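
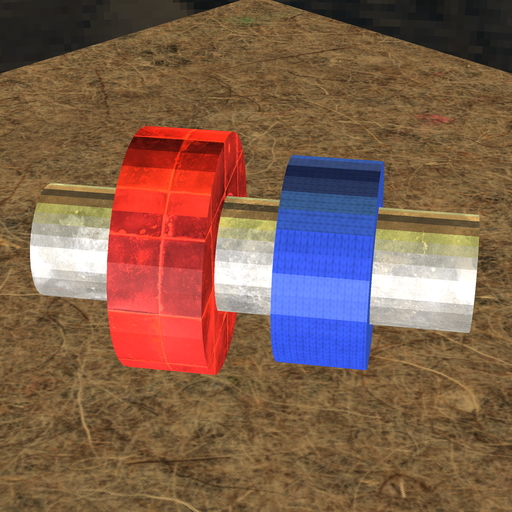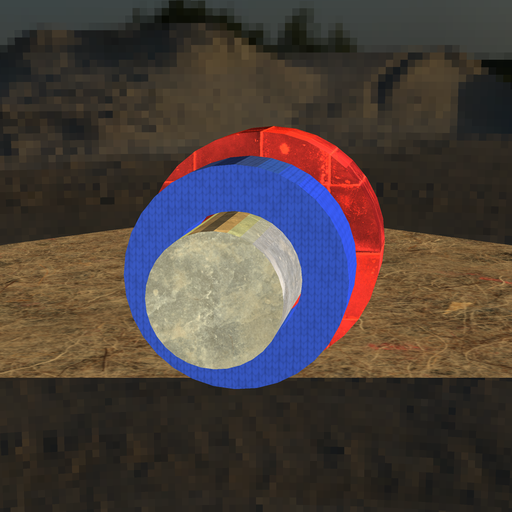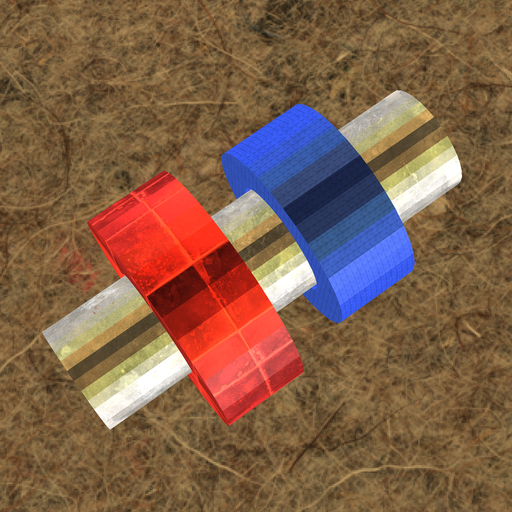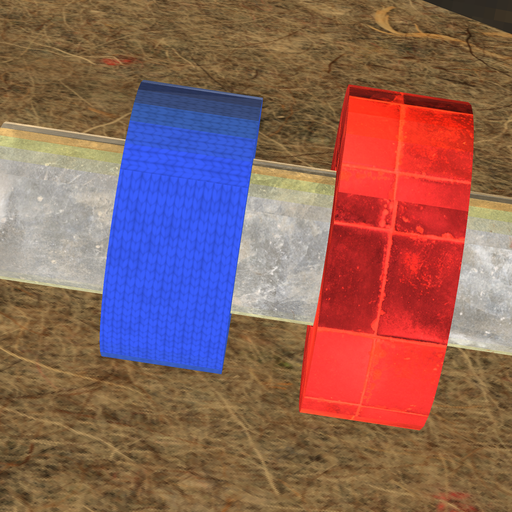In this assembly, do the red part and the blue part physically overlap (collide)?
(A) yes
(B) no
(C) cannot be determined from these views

(B) no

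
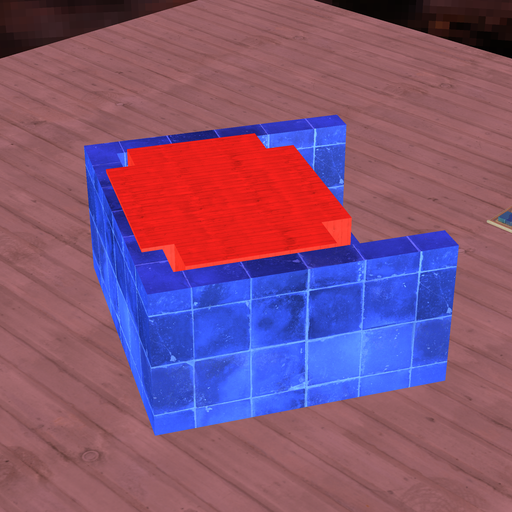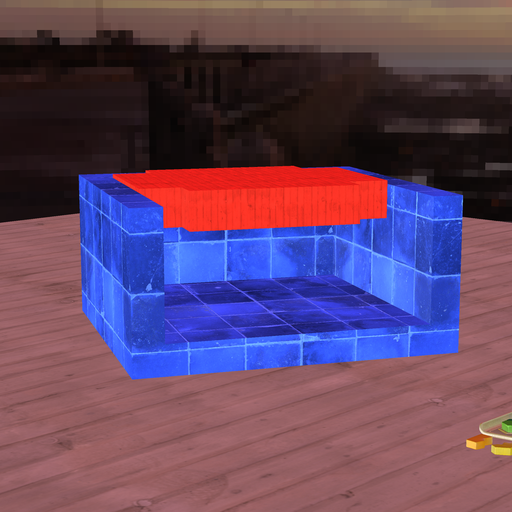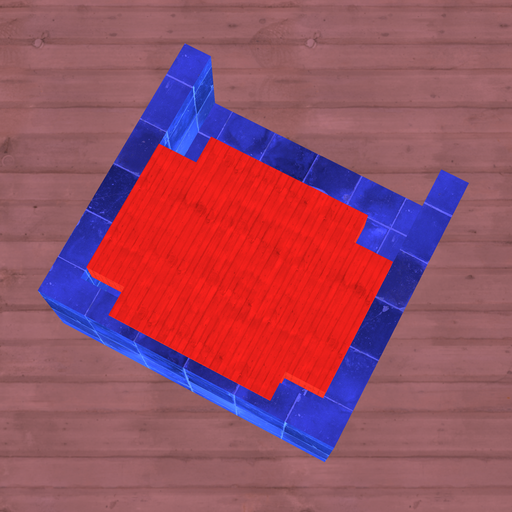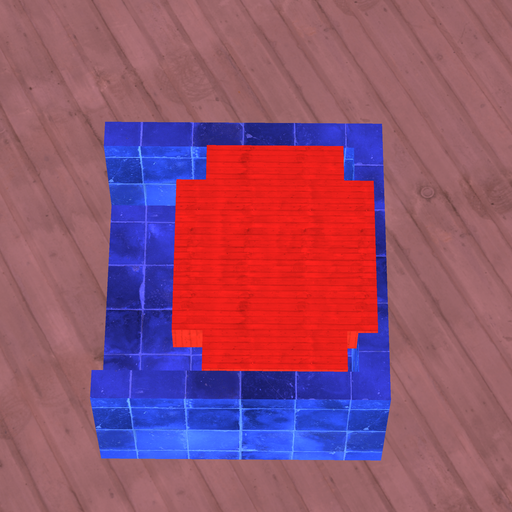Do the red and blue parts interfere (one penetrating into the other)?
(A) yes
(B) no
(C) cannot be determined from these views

(A) yes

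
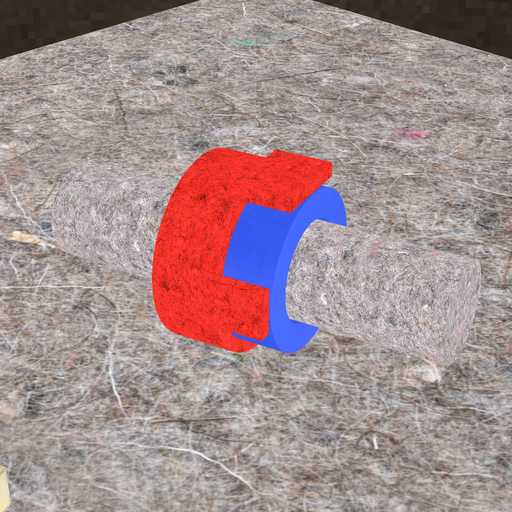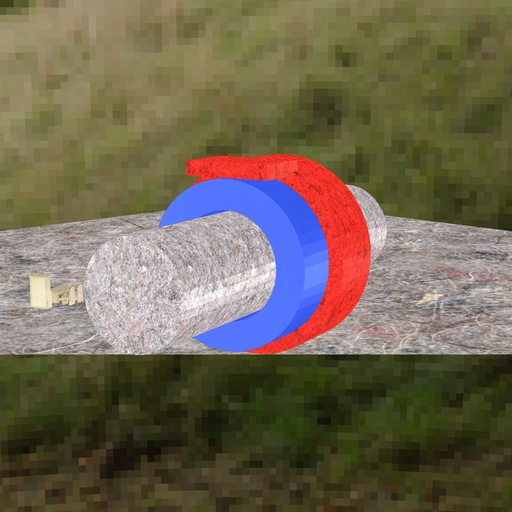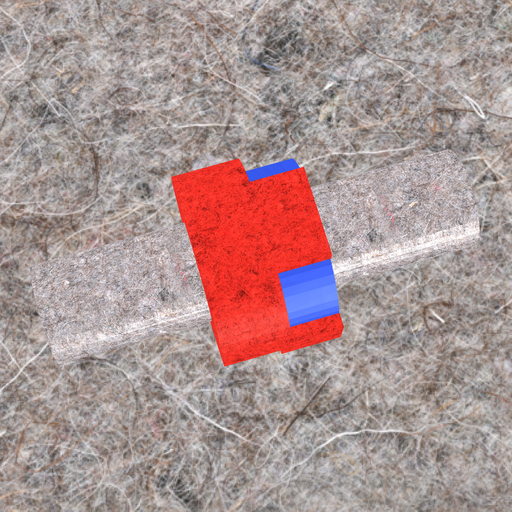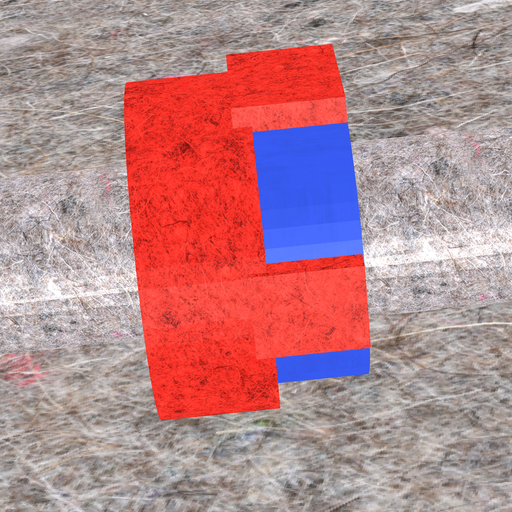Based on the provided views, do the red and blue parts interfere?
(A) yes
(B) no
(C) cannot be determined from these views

(A) yes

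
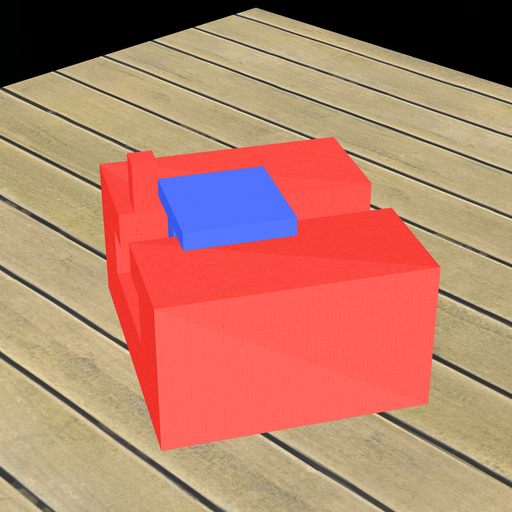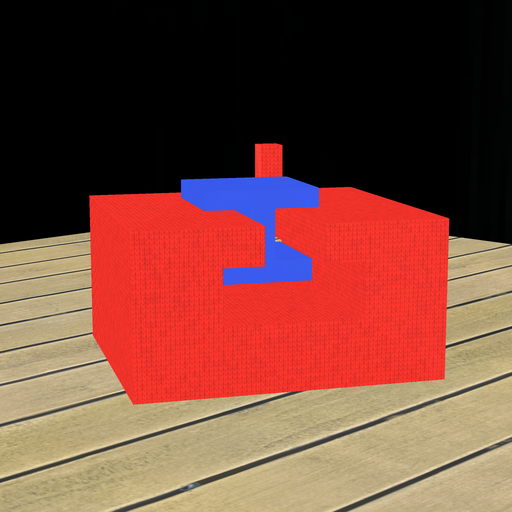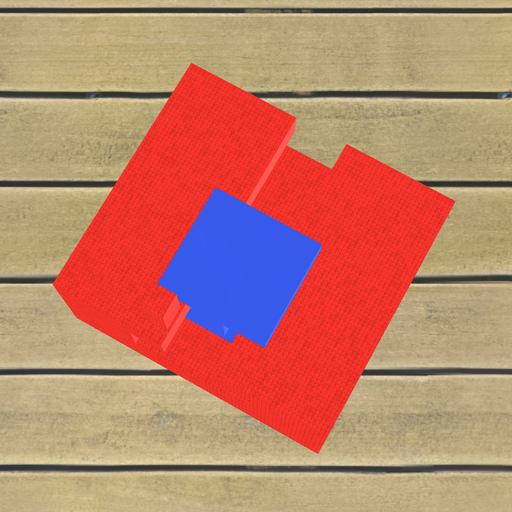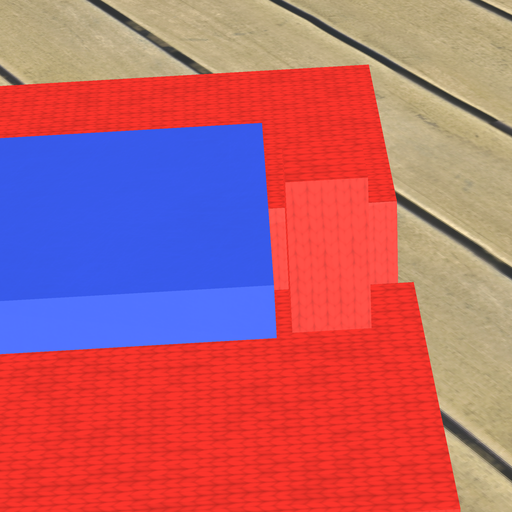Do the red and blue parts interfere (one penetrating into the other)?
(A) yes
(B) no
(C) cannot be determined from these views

(B) no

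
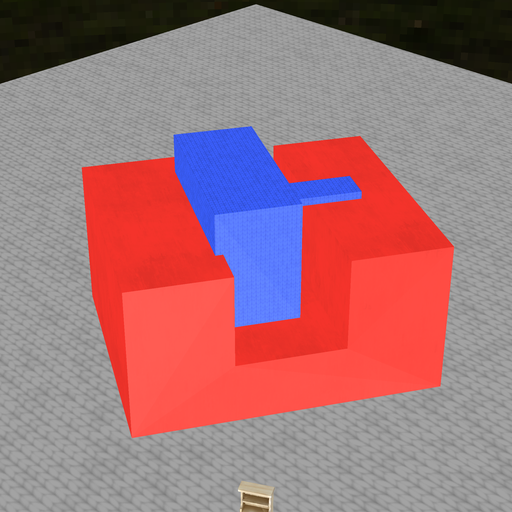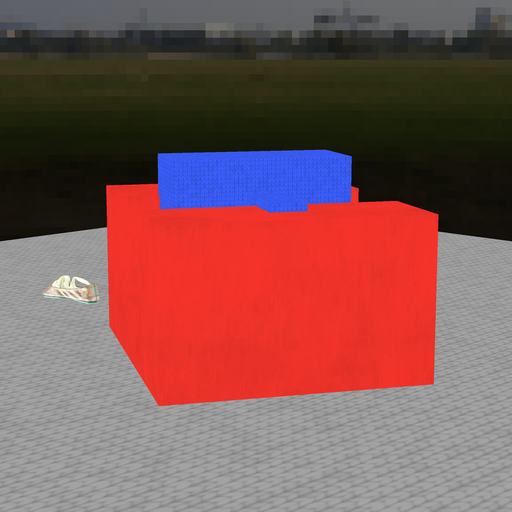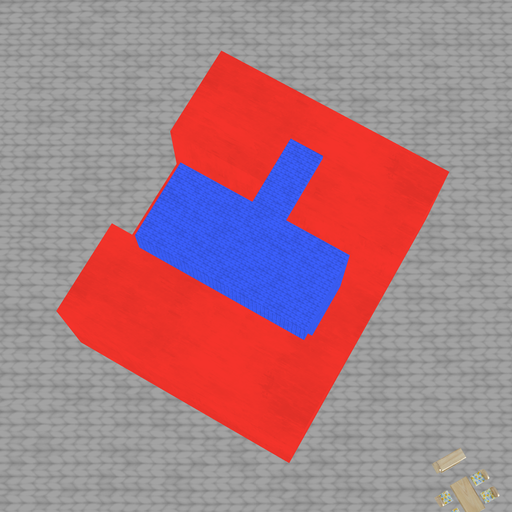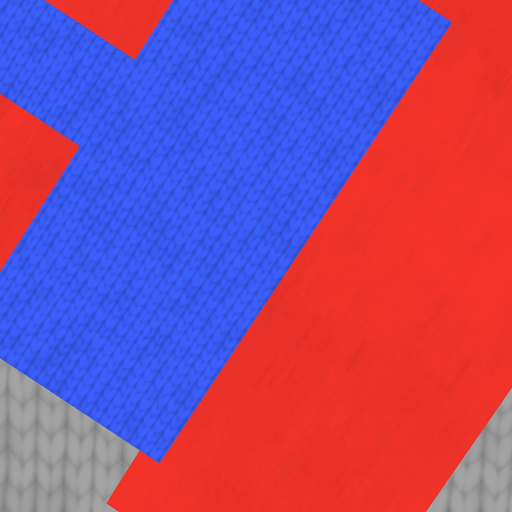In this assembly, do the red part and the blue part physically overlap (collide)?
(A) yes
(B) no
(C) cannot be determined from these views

(A) yes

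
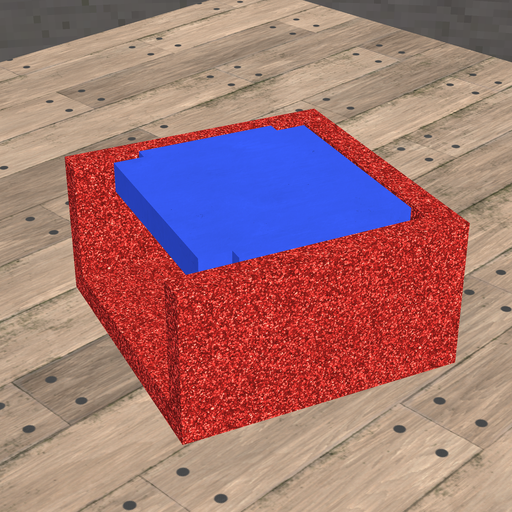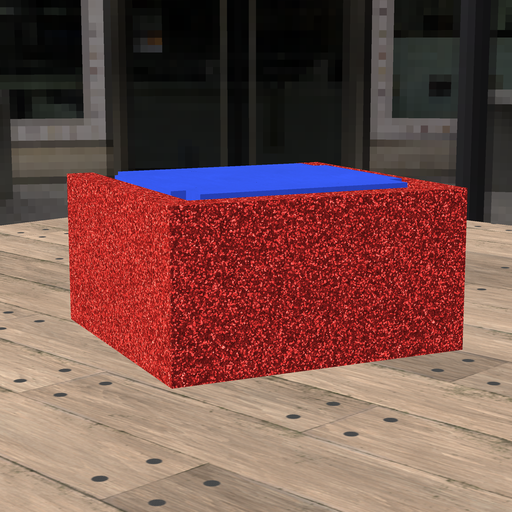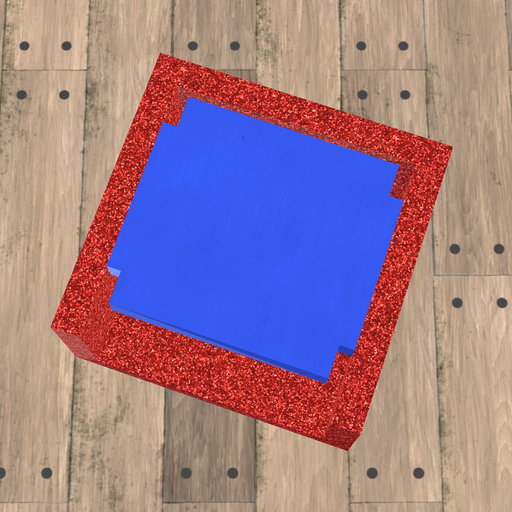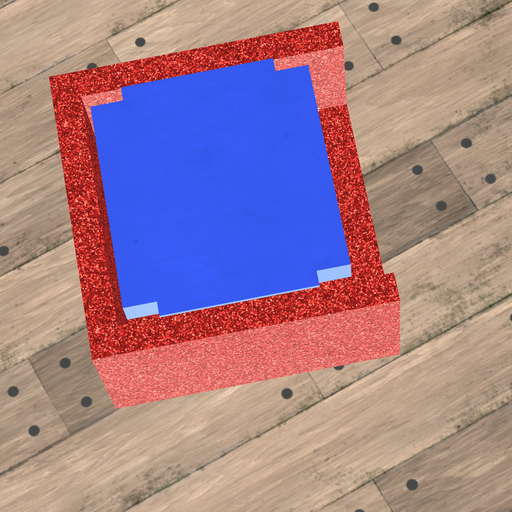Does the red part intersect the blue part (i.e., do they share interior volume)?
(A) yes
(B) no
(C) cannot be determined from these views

(B) no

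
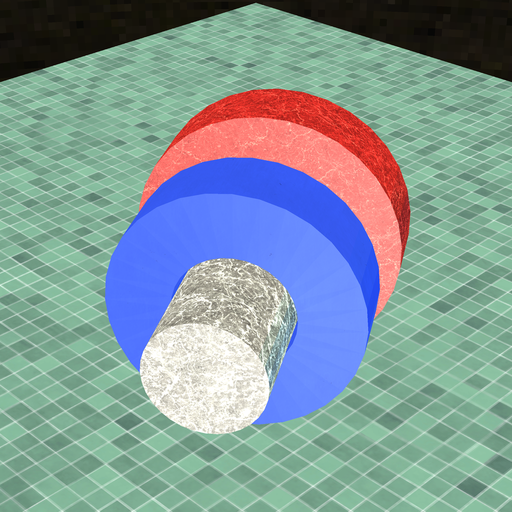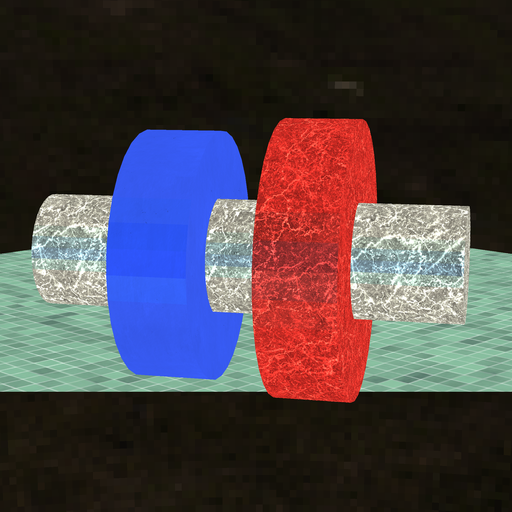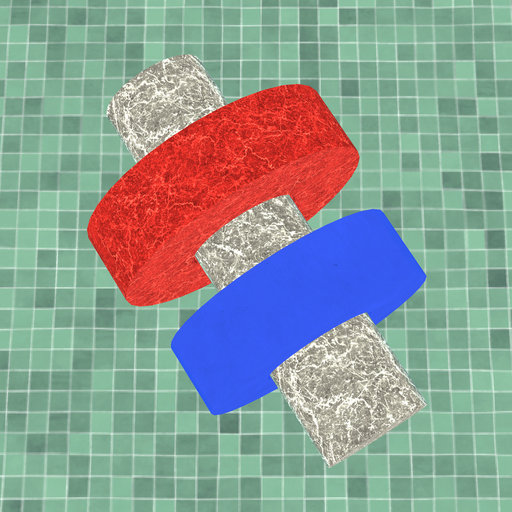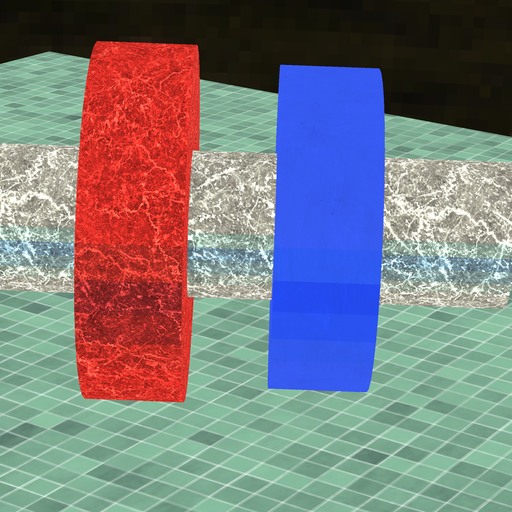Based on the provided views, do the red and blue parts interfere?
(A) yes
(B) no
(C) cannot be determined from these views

(B) no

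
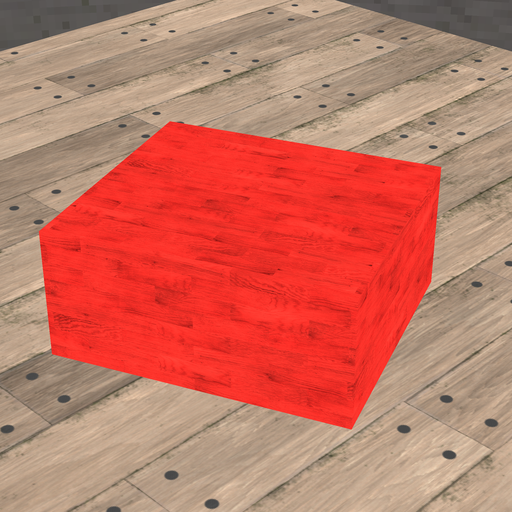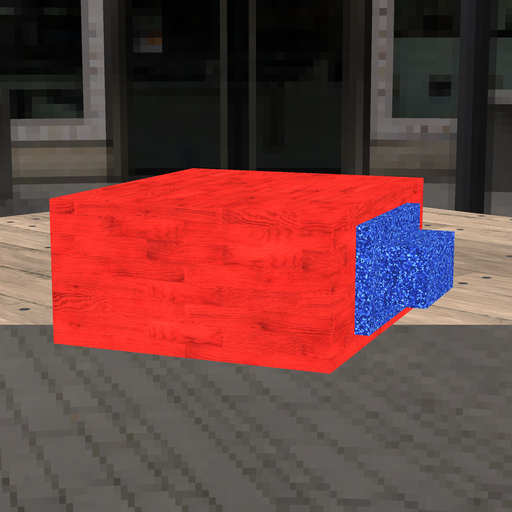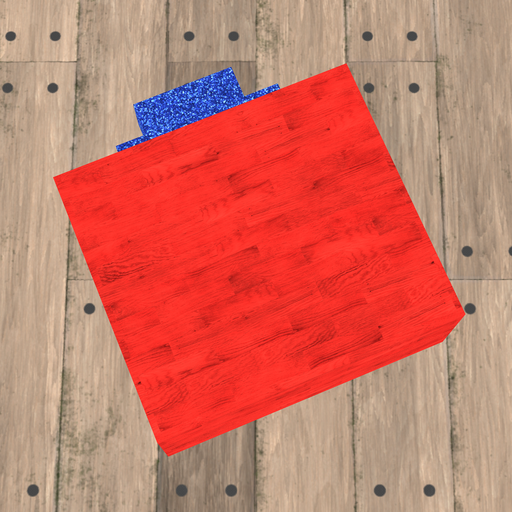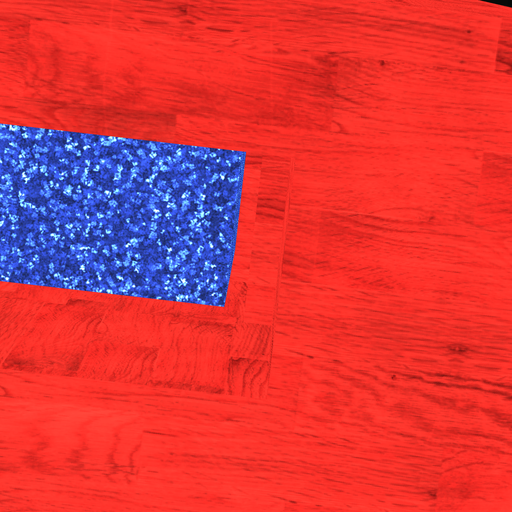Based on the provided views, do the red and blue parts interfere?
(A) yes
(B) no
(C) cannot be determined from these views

(B) no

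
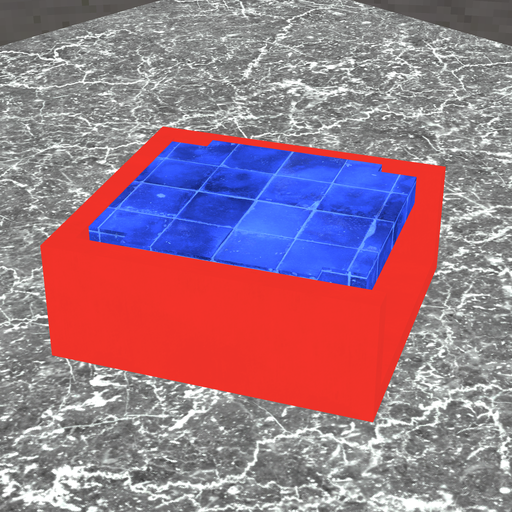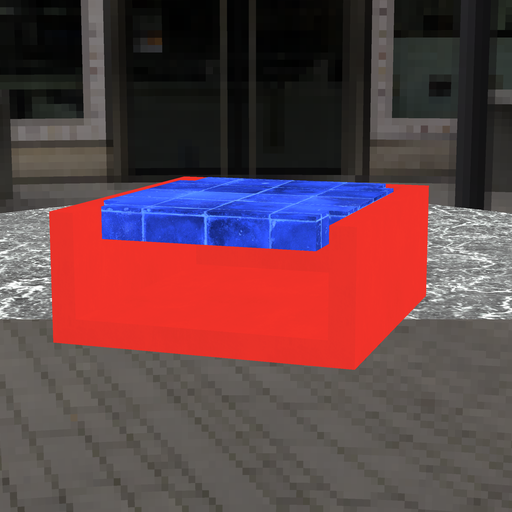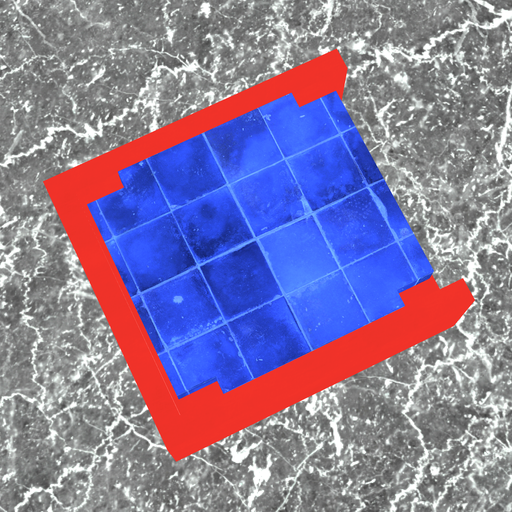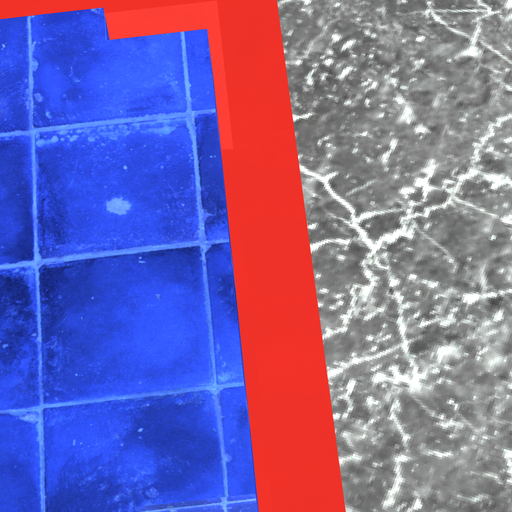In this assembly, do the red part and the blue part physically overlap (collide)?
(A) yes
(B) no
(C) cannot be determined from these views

(B) no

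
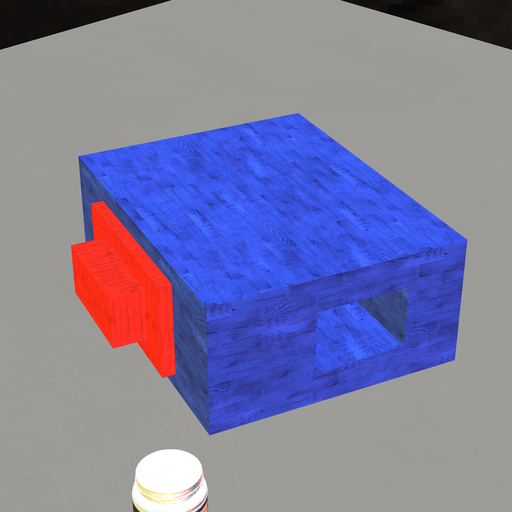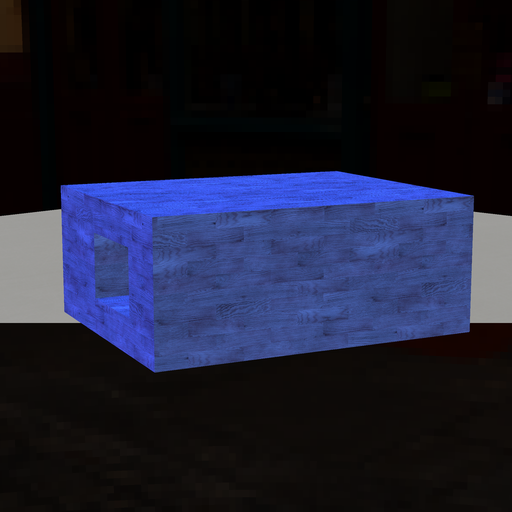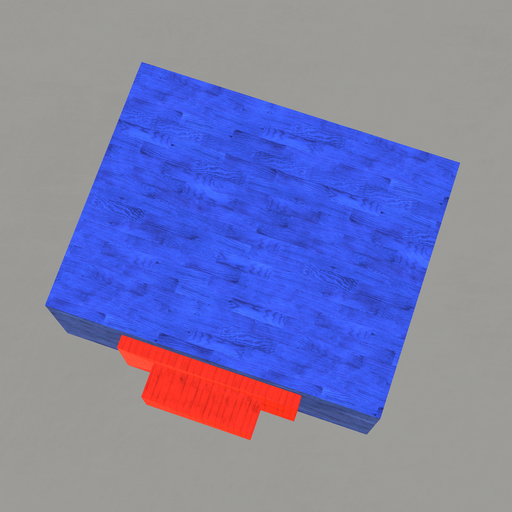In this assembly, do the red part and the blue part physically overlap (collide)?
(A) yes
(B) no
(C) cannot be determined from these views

(C) cannot be determined from these views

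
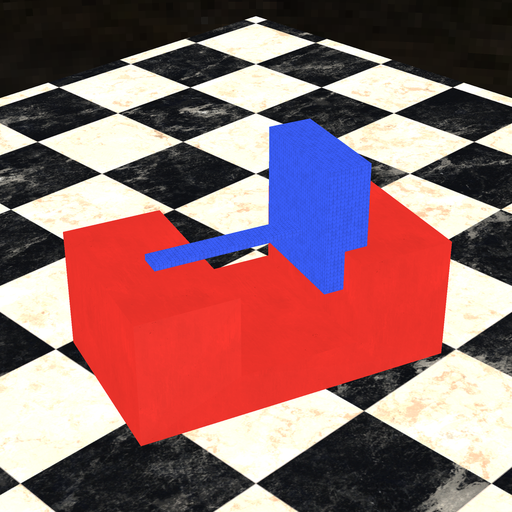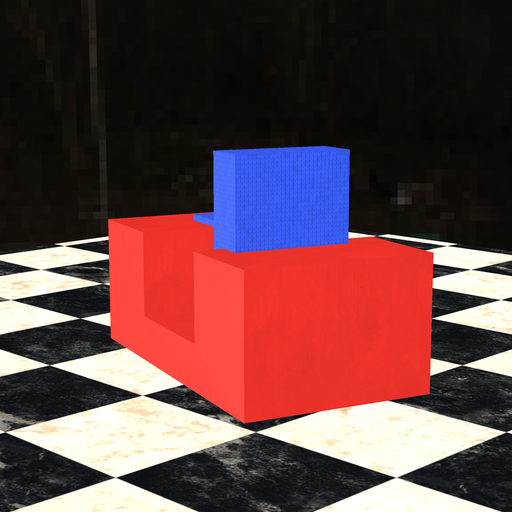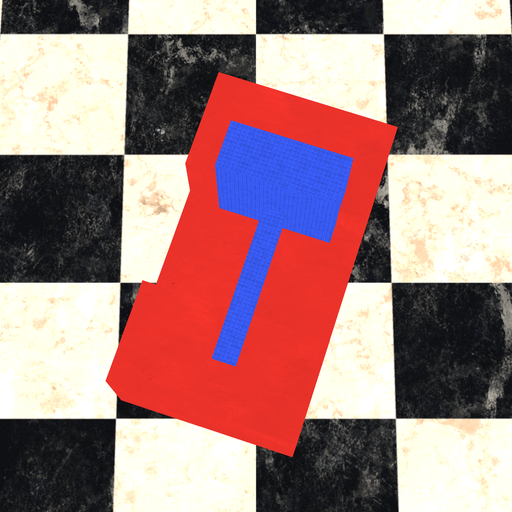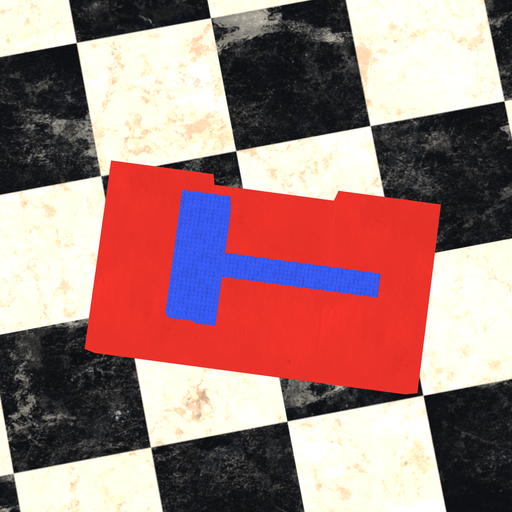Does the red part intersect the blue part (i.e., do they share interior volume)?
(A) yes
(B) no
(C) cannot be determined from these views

(A) yes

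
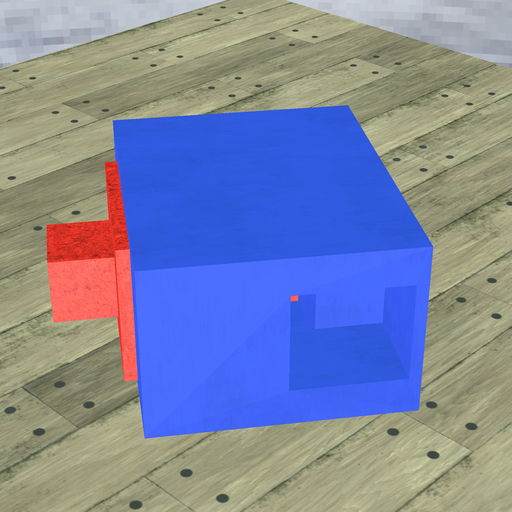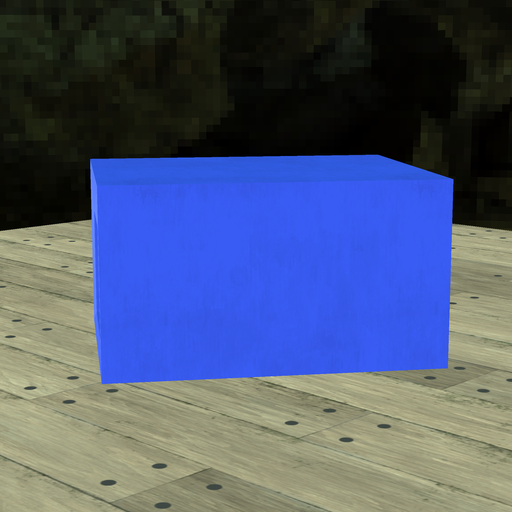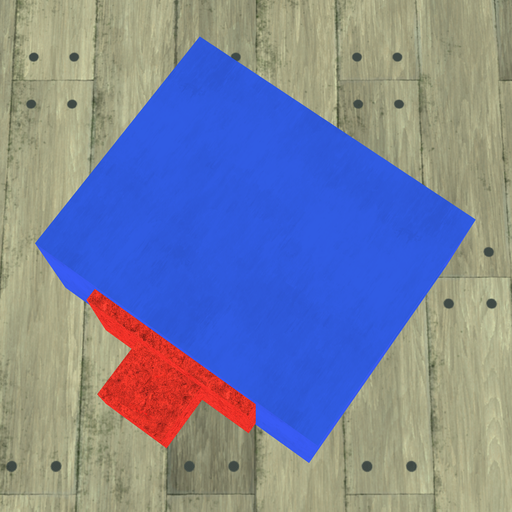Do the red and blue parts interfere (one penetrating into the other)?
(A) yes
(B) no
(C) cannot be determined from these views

(C) cannot be determined from these views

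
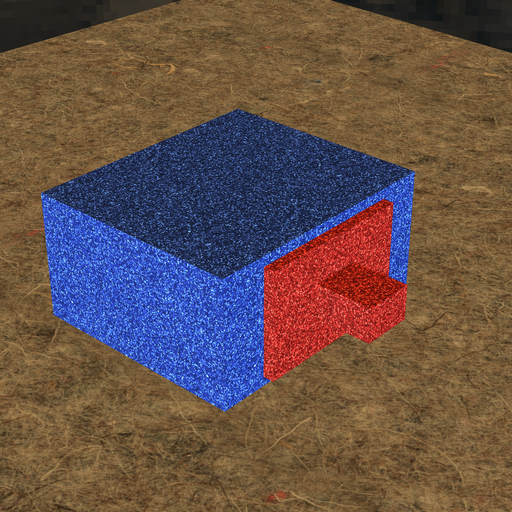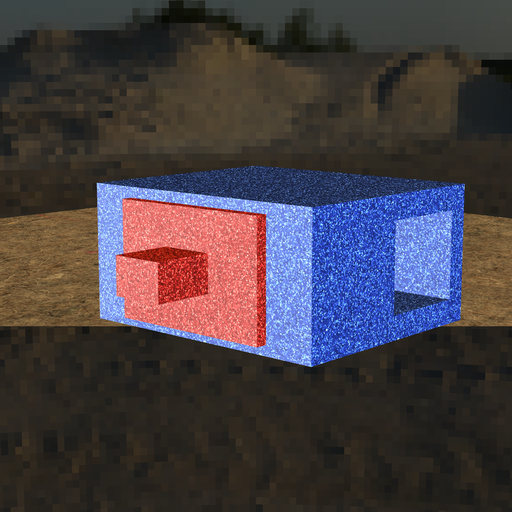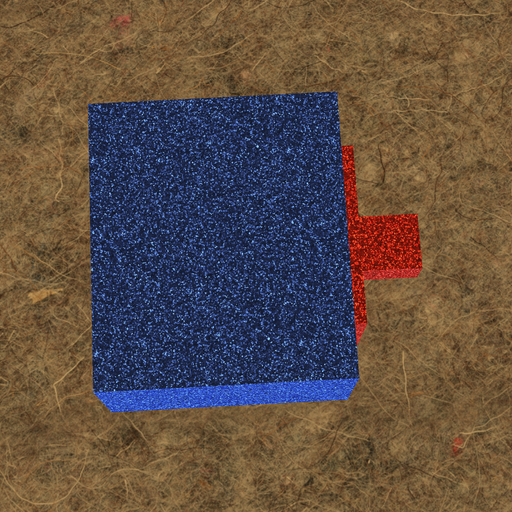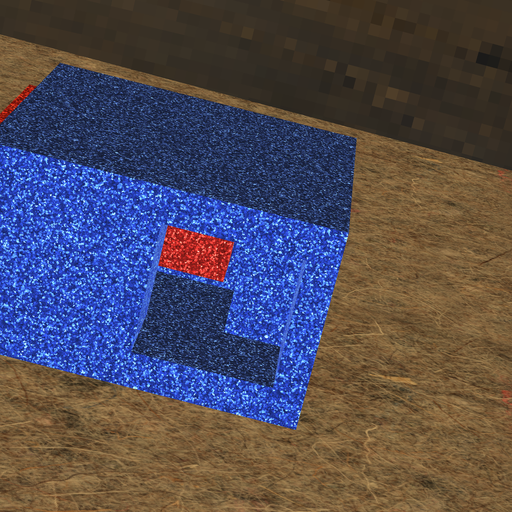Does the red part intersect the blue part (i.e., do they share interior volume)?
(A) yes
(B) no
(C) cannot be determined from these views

(B) no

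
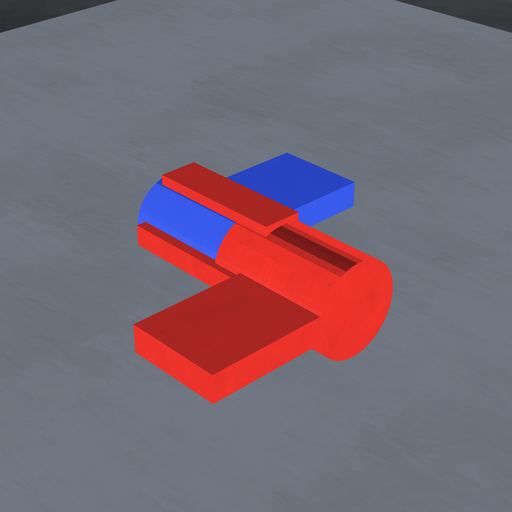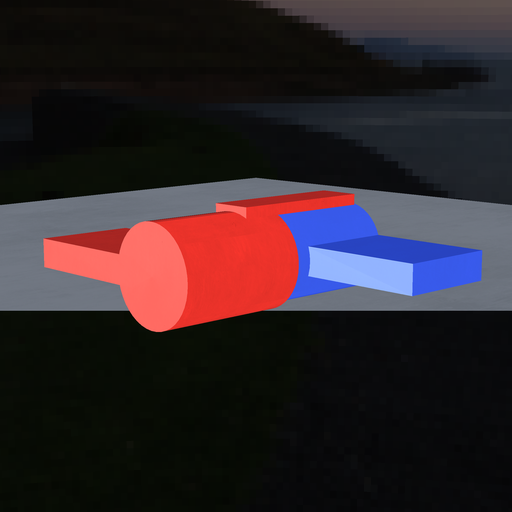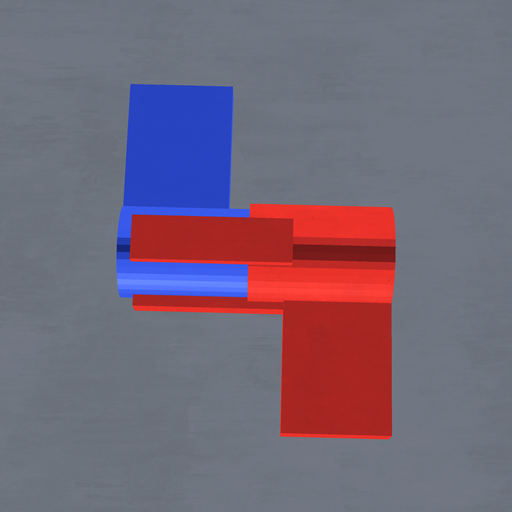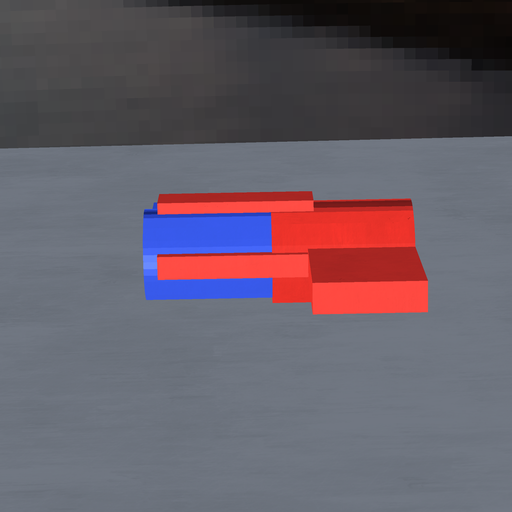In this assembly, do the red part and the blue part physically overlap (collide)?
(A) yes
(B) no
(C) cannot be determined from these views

(A) yes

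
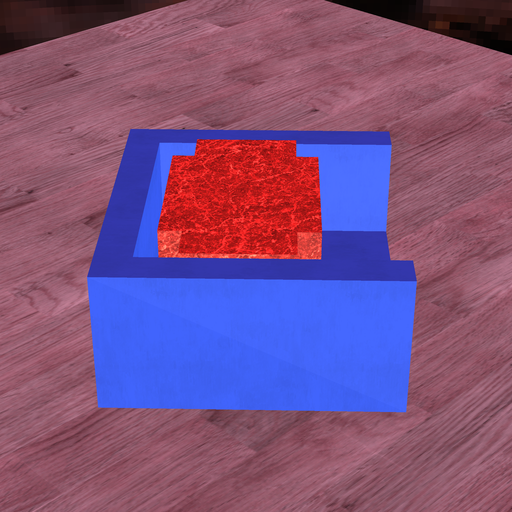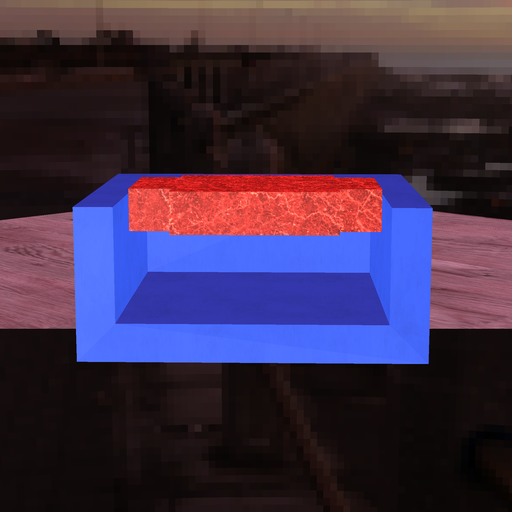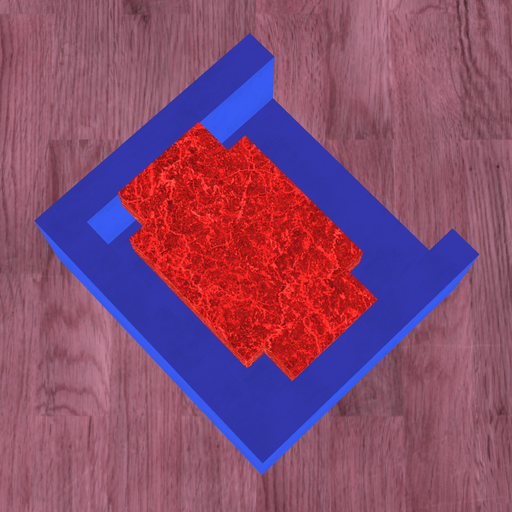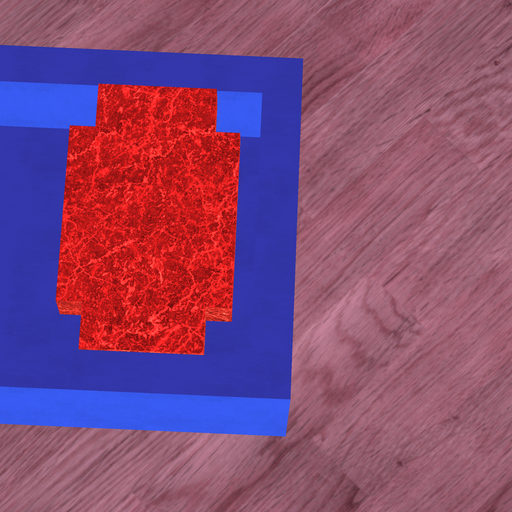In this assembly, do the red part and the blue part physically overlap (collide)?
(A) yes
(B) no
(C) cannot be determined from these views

(B) no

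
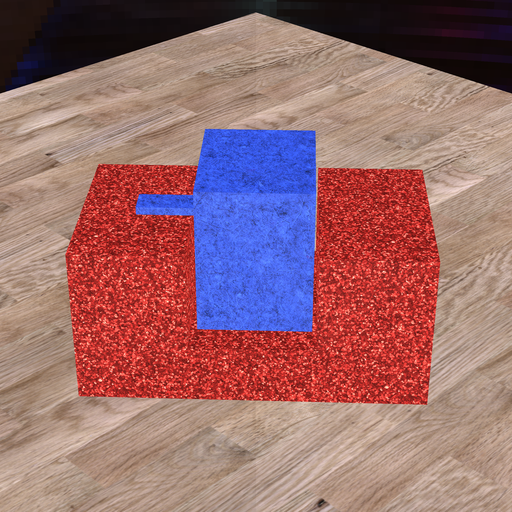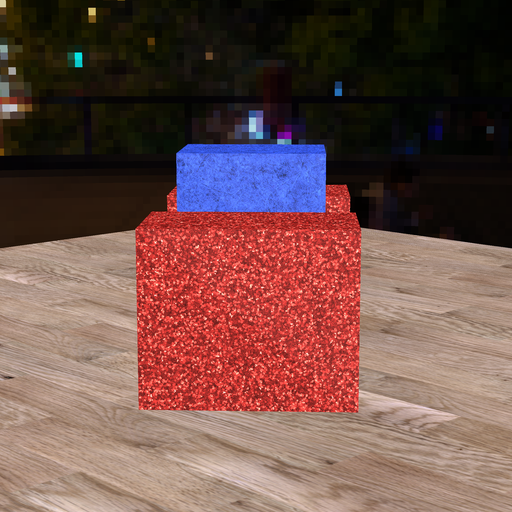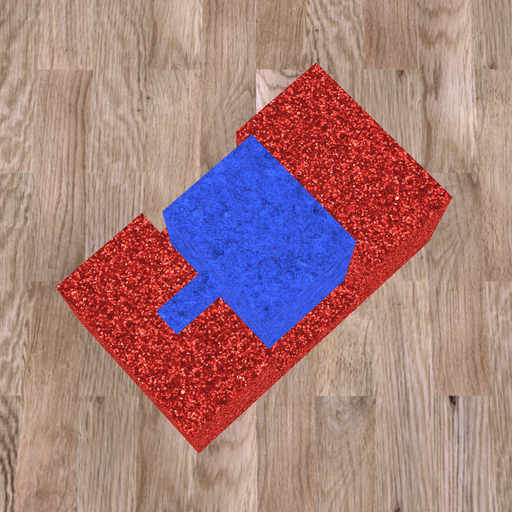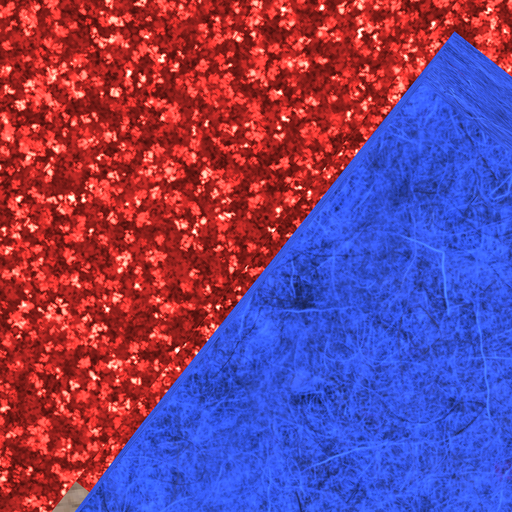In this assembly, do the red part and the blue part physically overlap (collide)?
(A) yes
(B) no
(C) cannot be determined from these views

(B) no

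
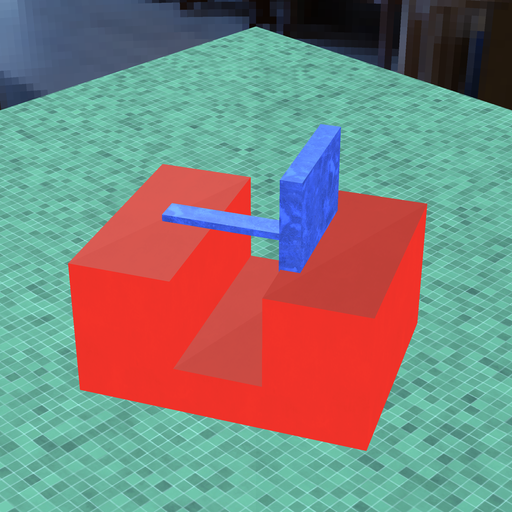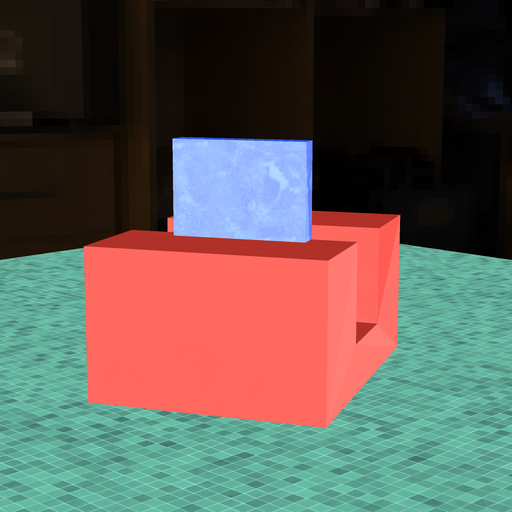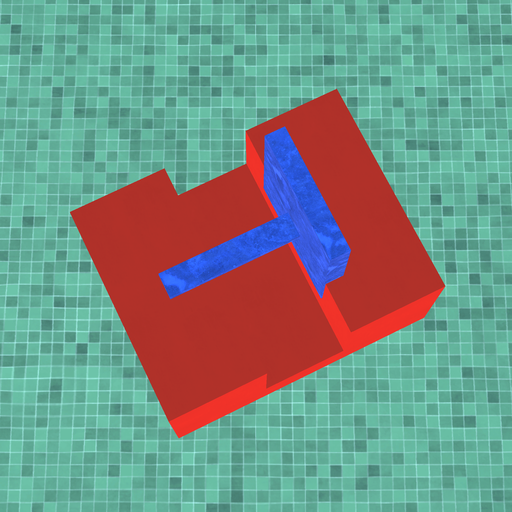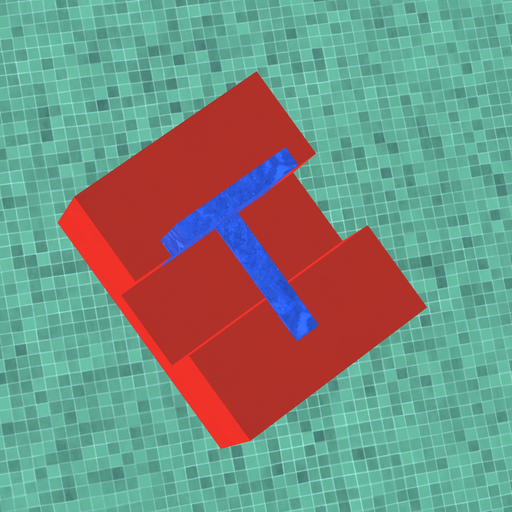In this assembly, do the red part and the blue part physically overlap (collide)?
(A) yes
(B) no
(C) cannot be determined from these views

(A) yes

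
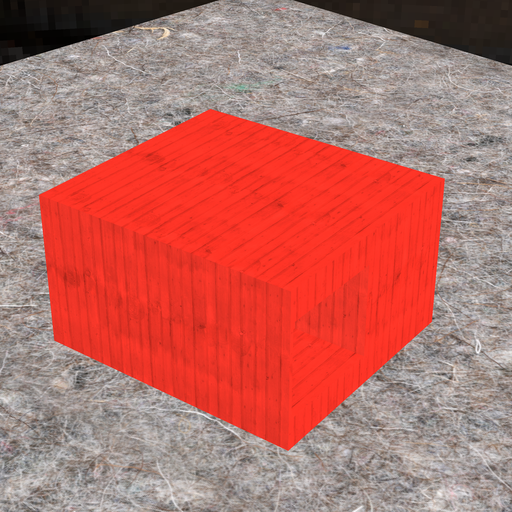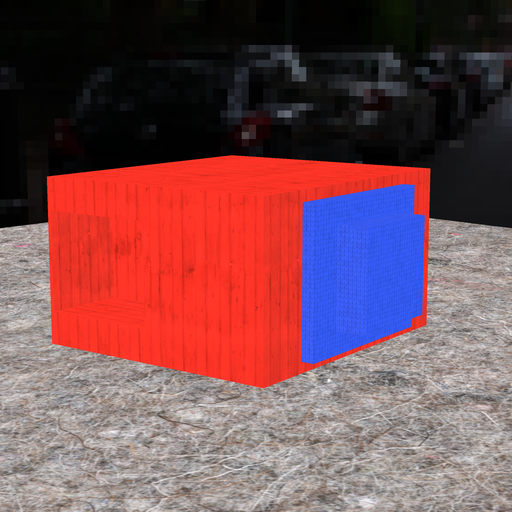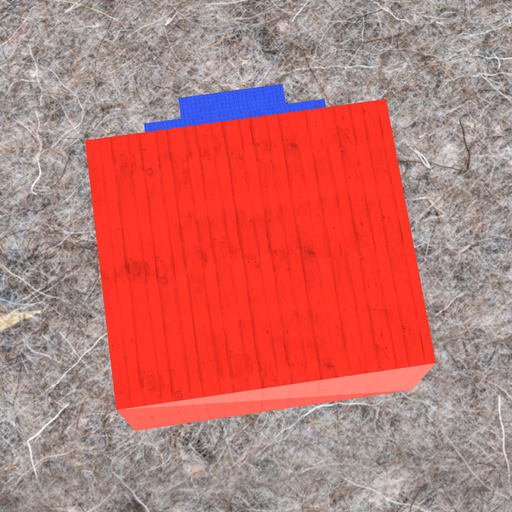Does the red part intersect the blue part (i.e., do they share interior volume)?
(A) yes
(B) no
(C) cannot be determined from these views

(C) cannot be determined from these views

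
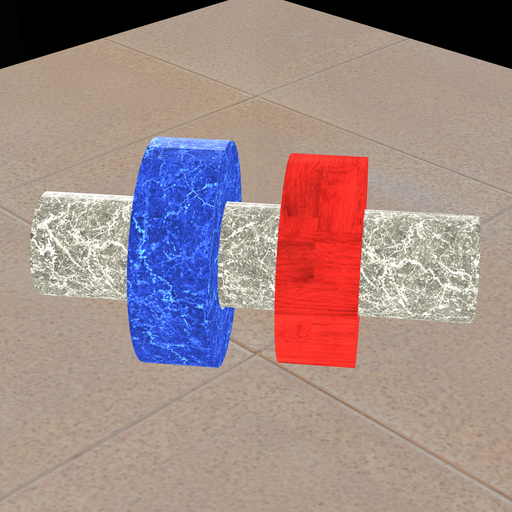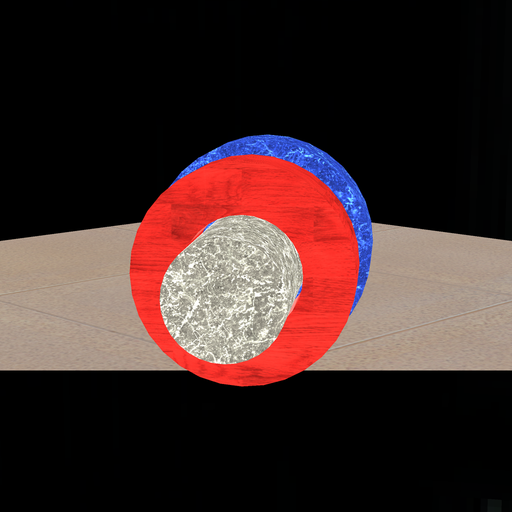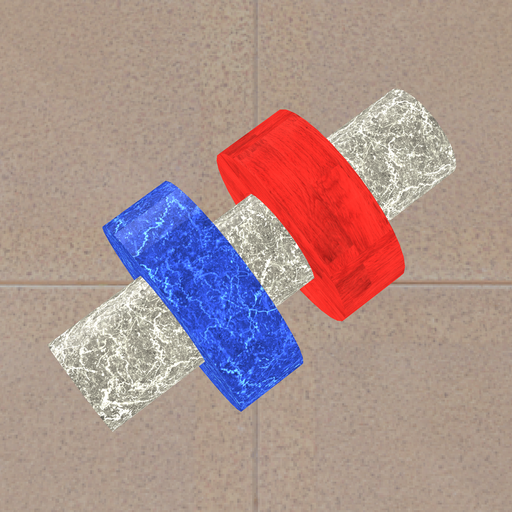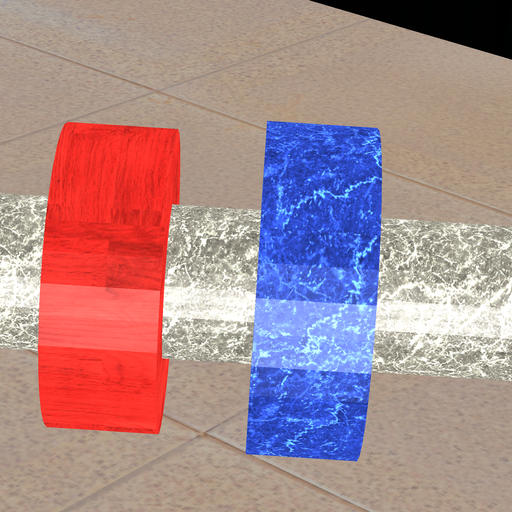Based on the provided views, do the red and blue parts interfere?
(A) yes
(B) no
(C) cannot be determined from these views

(B) no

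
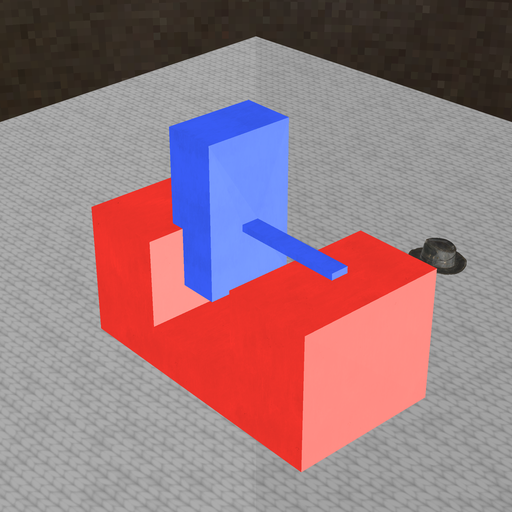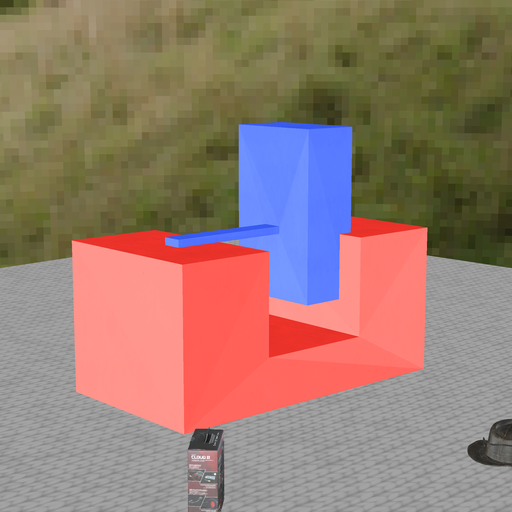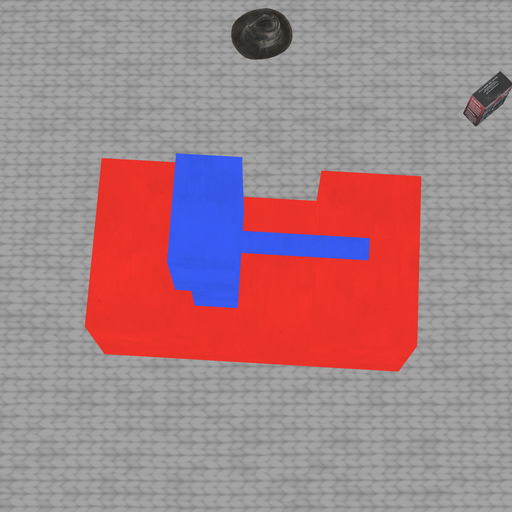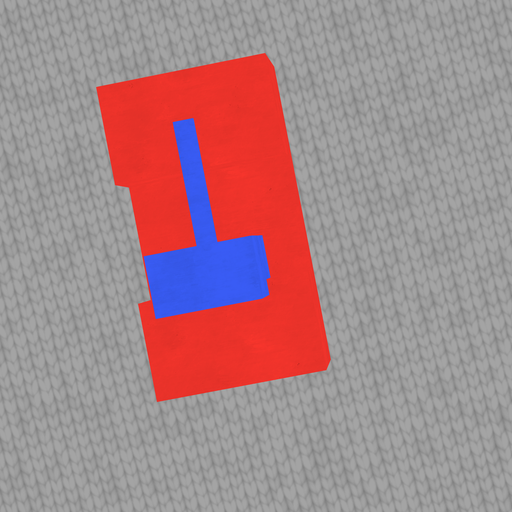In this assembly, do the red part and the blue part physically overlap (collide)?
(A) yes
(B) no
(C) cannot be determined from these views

(A) yes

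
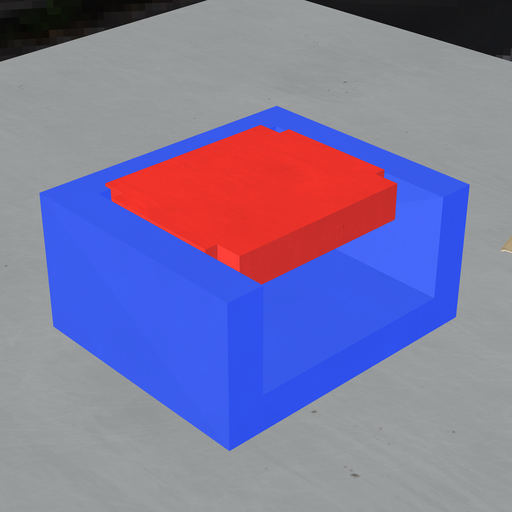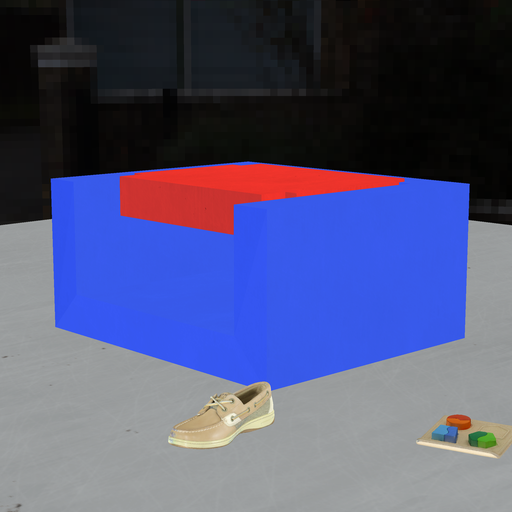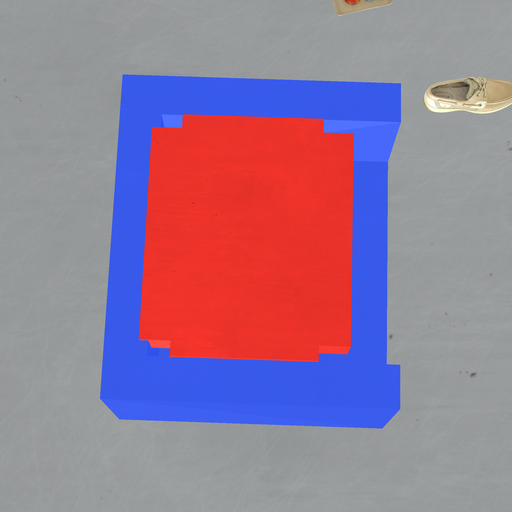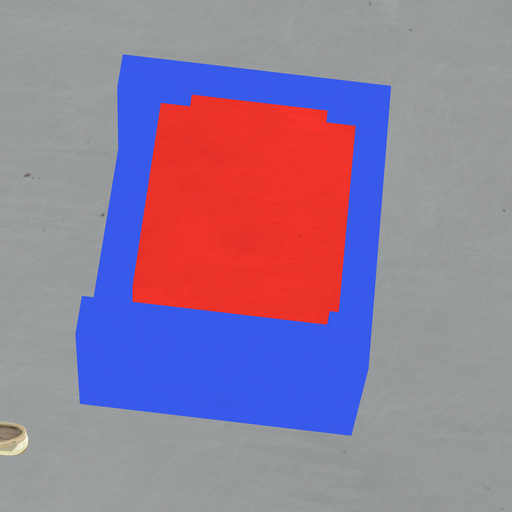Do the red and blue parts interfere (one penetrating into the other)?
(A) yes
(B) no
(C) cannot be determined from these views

(A) yes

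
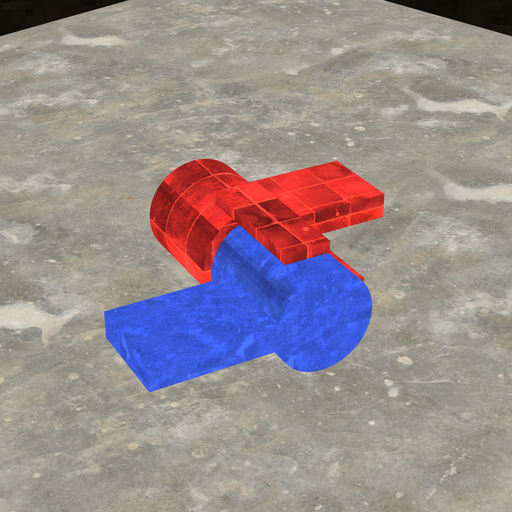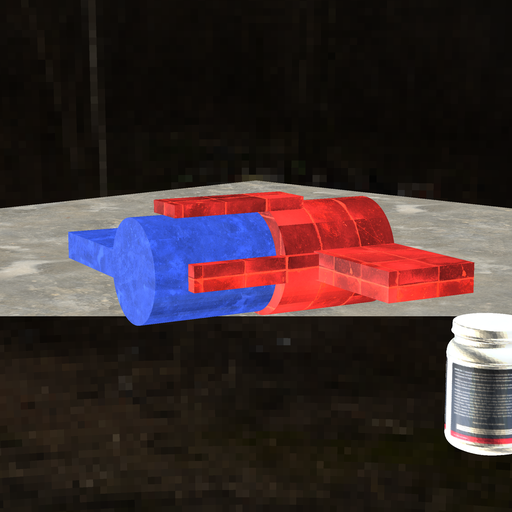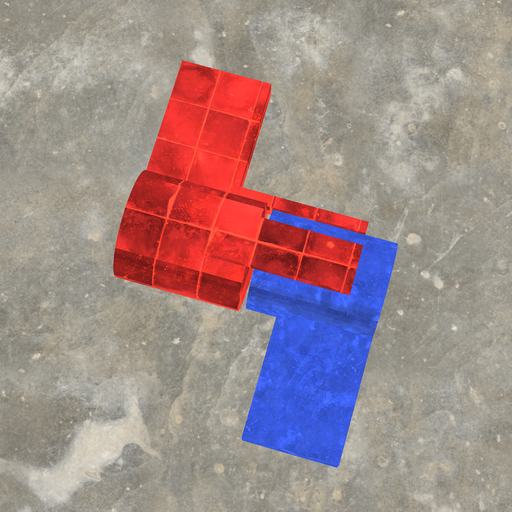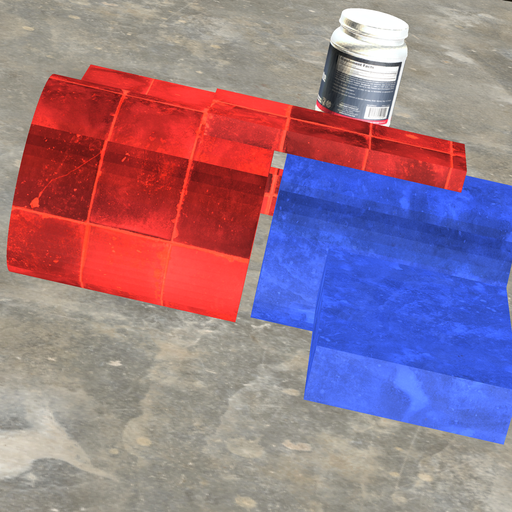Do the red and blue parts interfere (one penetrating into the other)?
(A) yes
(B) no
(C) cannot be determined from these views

(B) no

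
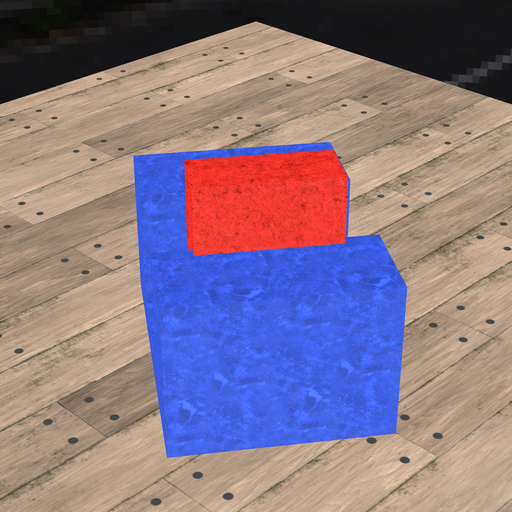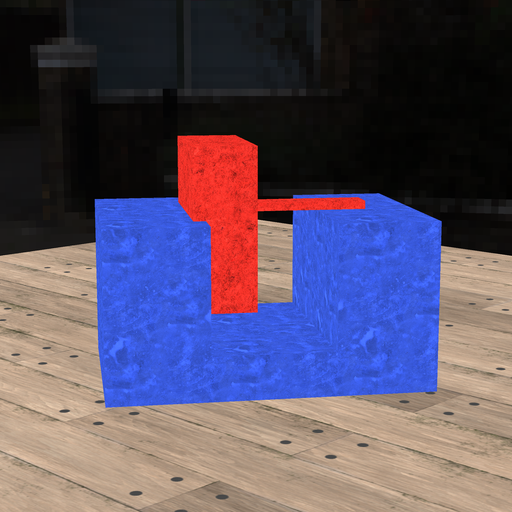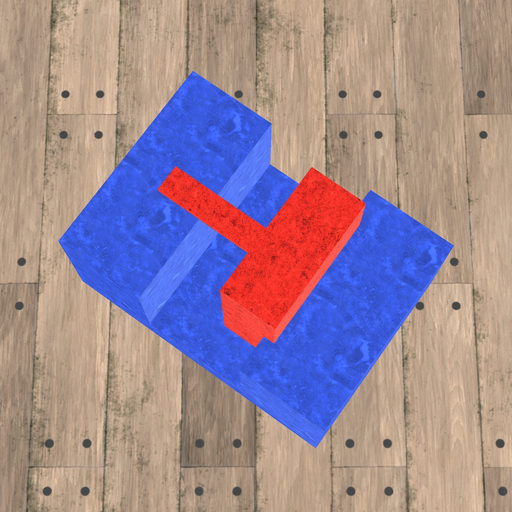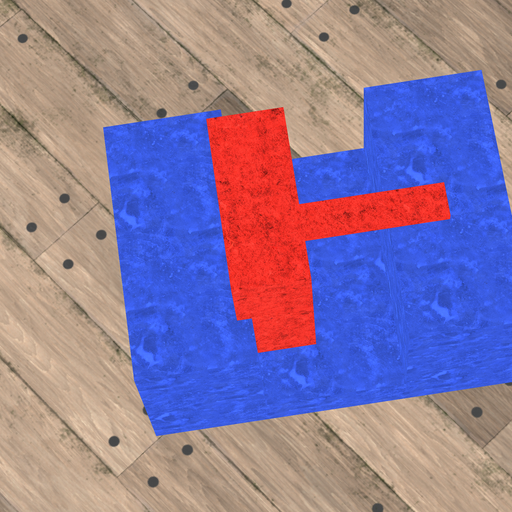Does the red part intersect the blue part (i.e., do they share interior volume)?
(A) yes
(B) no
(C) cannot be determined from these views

(A) yes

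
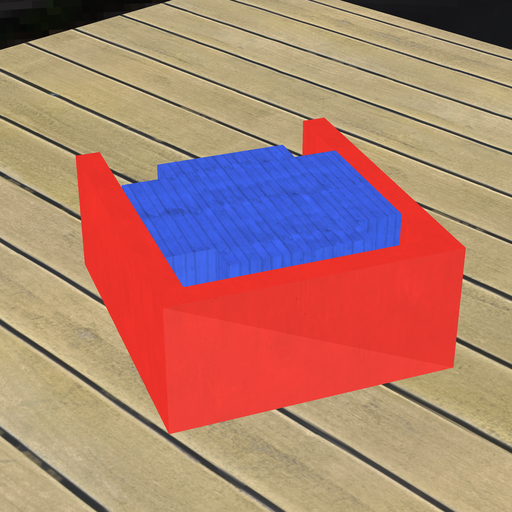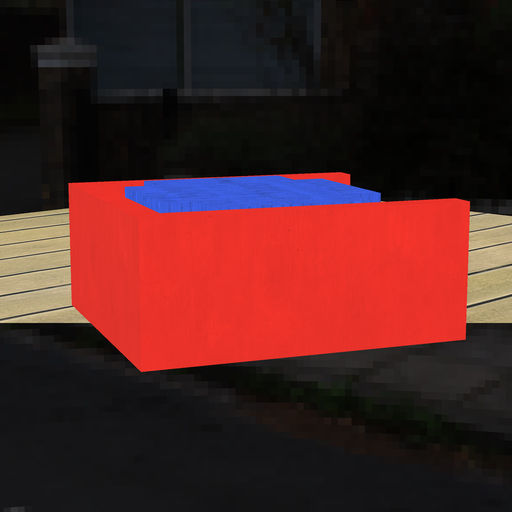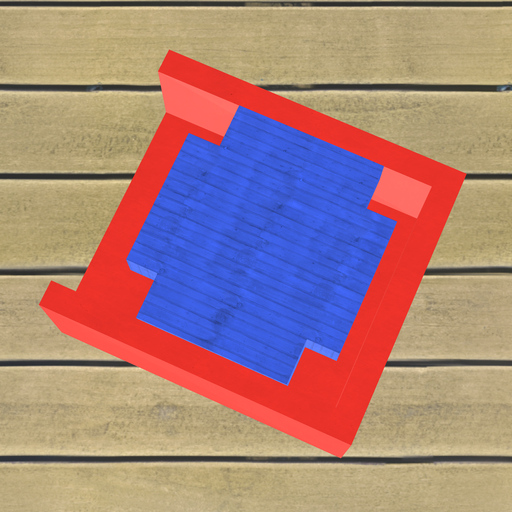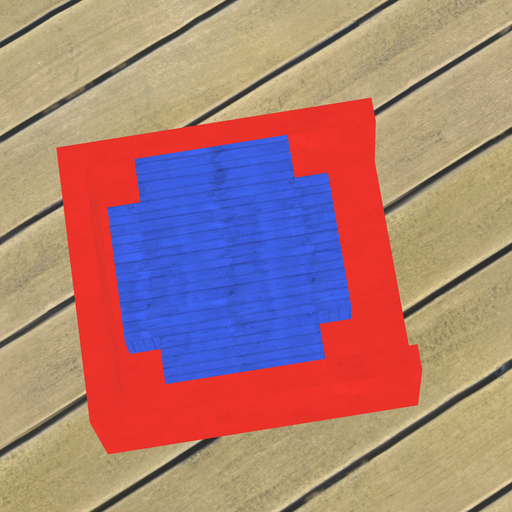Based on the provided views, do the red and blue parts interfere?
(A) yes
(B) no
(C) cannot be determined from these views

(B) no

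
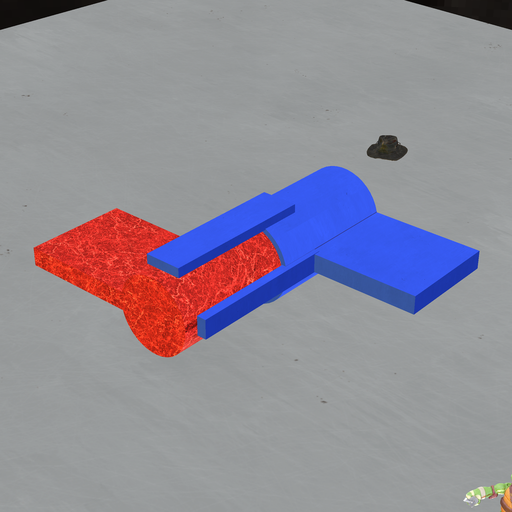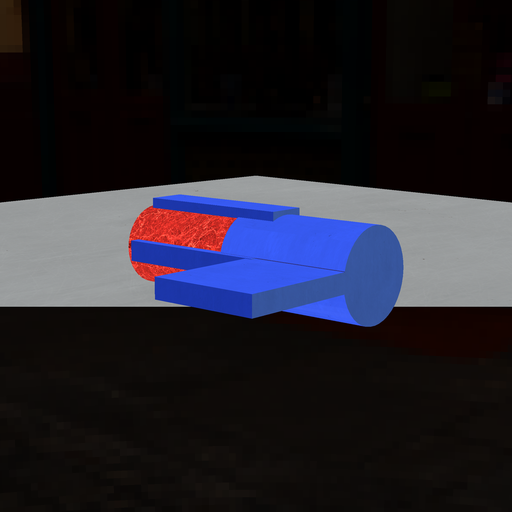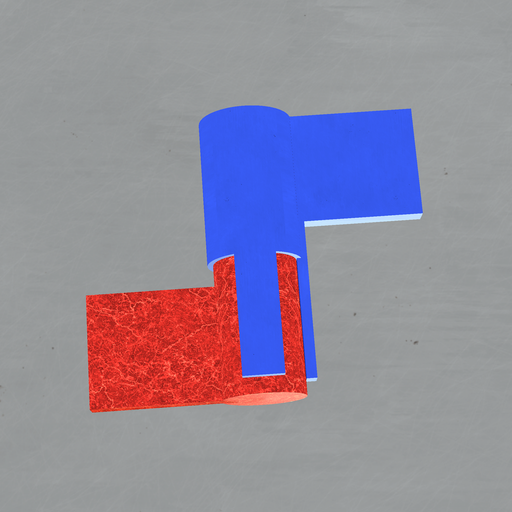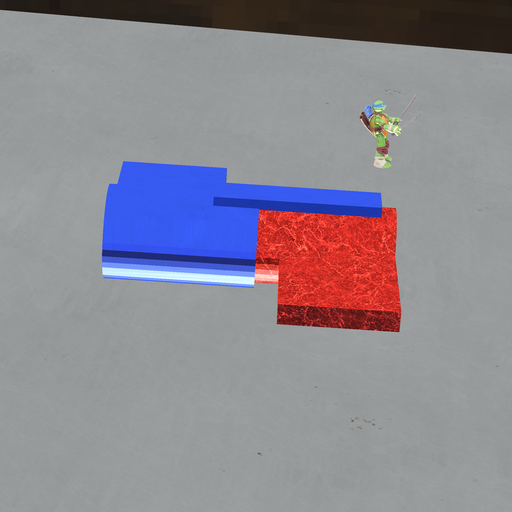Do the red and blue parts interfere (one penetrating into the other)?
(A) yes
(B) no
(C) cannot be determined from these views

(A) yes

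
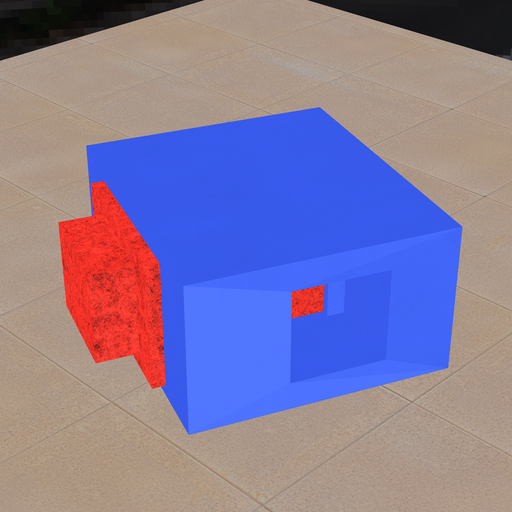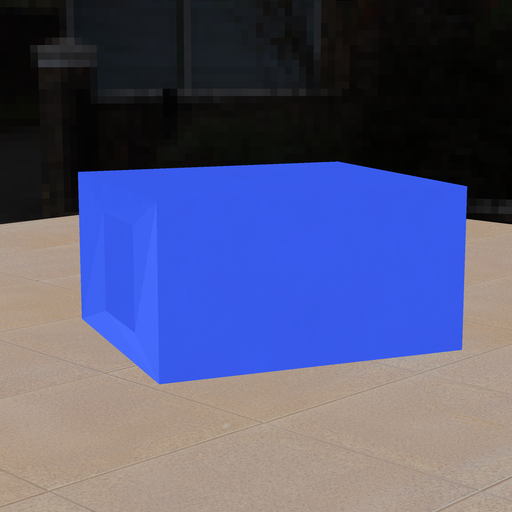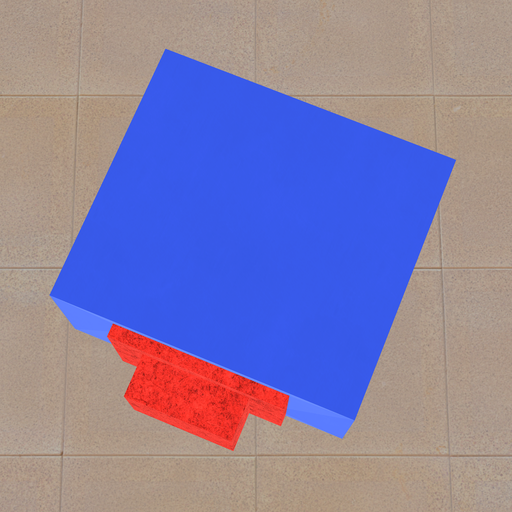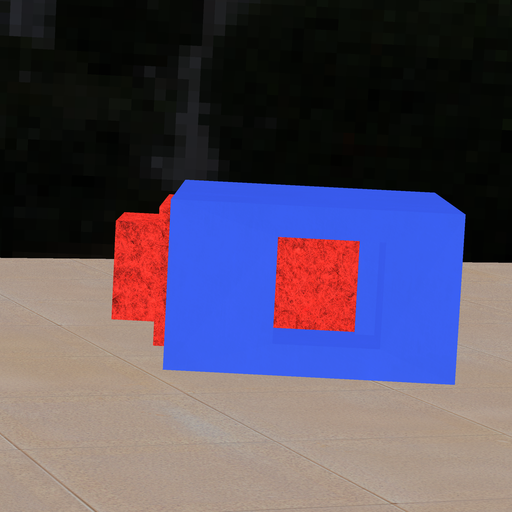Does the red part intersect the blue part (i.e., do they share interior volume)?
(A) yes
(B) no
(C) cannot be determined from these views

(A) yes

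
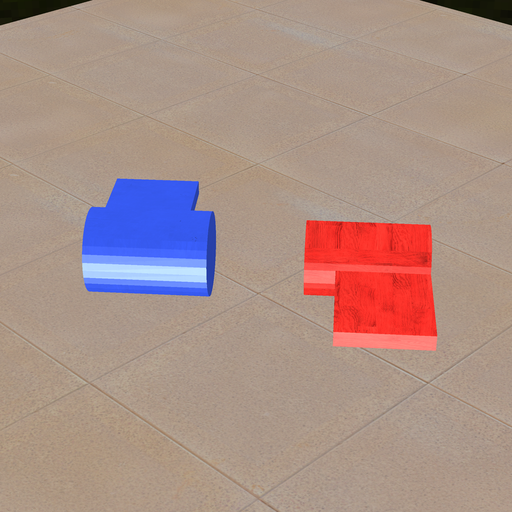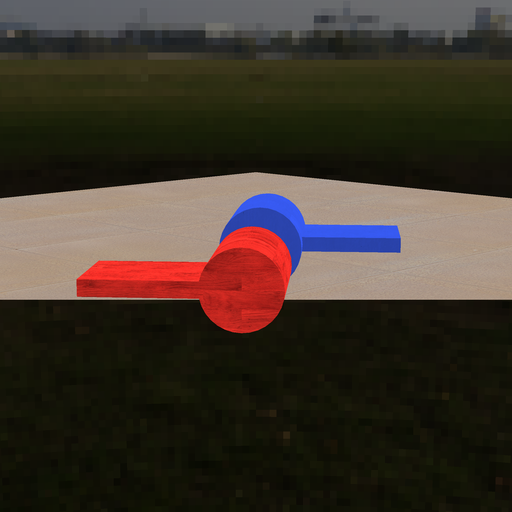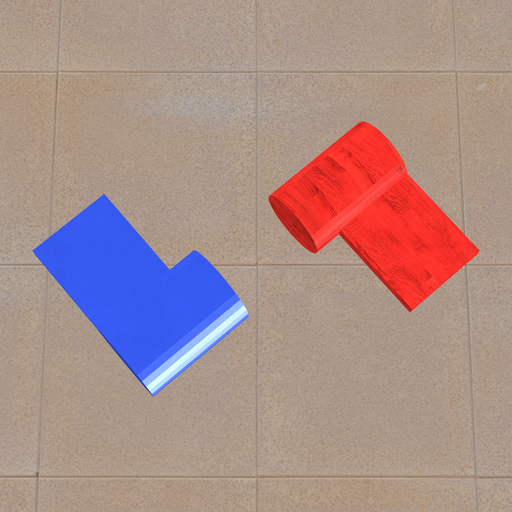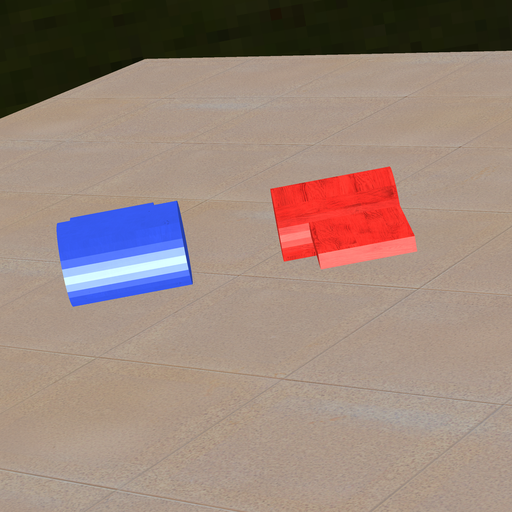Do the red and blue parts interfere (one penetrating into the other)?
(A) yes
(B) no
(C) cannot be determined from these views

(B) no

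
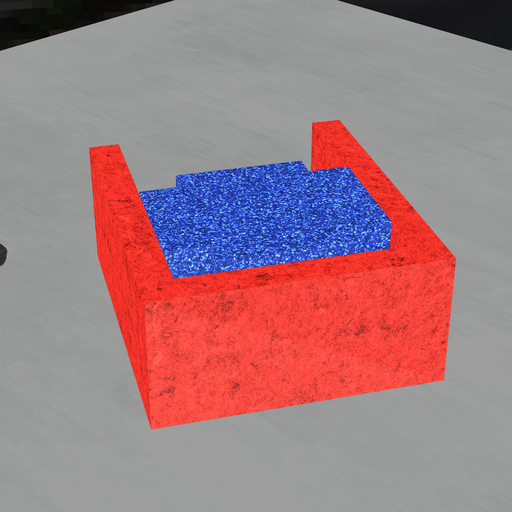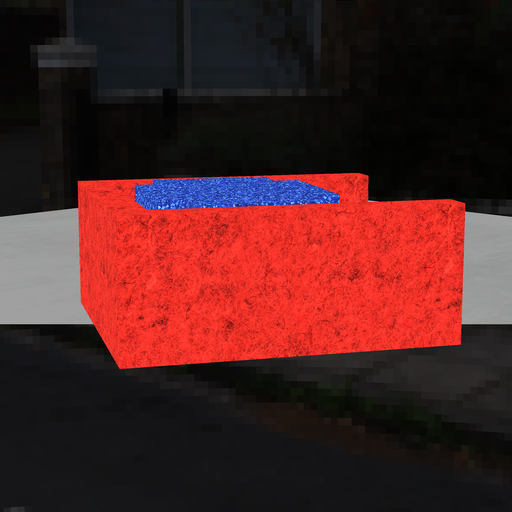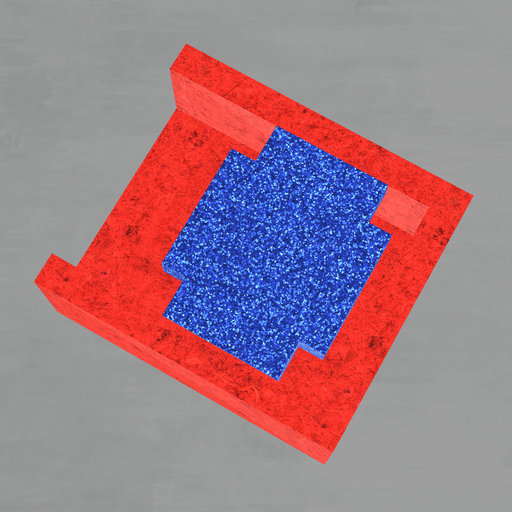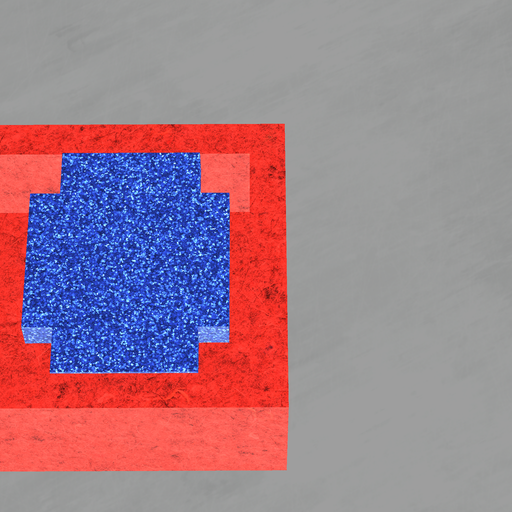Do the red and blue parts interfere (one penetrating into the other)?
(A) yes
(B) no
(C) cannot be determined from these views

(B) no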